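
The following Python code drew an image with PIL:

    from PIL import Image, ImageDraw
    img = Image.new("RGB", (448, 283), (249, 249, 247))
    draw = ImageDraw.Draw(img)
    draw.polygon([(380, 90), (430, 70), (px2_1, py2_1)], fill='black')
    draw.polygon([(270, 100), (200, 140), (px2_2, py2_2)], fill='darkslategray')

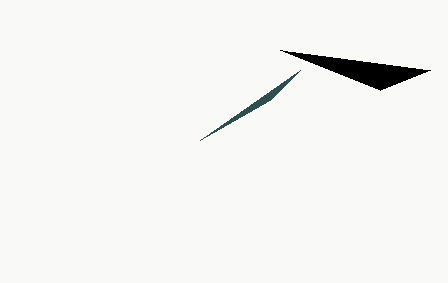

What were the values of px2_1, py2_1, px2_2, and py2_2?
px2_1 = 280, py2_1 = 50, px2_2 = 300, py2_2 = 70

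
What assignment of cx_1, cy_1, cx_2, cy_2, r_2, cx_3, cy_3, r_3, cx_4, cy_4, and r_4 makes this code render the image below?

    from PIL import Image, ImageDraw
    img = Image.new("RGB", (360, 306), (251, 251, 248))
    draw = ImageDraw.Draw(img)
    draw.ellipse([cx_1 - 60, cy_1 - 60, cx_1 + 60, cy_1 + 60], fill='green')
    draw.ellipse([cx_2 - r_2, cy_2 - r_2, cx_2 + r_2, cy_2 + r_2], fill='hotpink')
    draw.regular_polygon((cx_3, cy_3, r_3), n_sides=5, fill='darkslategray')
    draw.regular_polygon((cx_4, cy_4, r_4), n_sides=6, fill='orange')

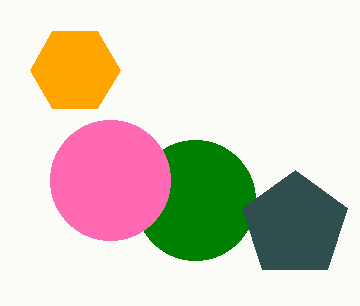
cx_1 = 195
cy_1 = 200
cx_2 = 110
cy_2 = 180
r_2 = 60
cx_3 = 295
cy_3 = 225
r_3 = 55
cx_4 = 75
cy_4 = 70
r_4 = 45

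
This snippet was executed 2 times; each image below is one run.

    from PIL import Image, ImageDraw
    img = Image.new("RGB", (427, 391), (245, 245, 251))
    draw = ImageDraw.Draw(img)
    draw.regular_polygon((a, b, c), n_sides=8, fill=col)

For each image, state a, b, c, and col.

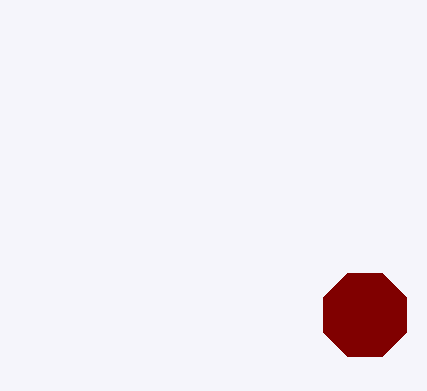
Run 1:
a = 365, b = 315, c = 45, col = 'maroon'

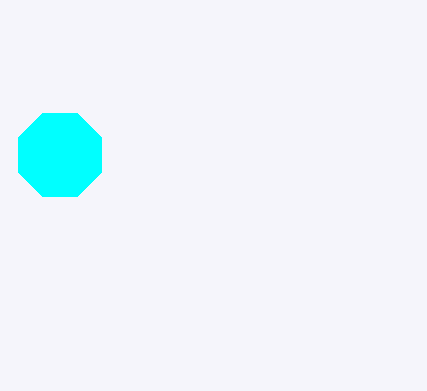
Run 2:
a = 60, b = 155, c = 45, col = 'cyan'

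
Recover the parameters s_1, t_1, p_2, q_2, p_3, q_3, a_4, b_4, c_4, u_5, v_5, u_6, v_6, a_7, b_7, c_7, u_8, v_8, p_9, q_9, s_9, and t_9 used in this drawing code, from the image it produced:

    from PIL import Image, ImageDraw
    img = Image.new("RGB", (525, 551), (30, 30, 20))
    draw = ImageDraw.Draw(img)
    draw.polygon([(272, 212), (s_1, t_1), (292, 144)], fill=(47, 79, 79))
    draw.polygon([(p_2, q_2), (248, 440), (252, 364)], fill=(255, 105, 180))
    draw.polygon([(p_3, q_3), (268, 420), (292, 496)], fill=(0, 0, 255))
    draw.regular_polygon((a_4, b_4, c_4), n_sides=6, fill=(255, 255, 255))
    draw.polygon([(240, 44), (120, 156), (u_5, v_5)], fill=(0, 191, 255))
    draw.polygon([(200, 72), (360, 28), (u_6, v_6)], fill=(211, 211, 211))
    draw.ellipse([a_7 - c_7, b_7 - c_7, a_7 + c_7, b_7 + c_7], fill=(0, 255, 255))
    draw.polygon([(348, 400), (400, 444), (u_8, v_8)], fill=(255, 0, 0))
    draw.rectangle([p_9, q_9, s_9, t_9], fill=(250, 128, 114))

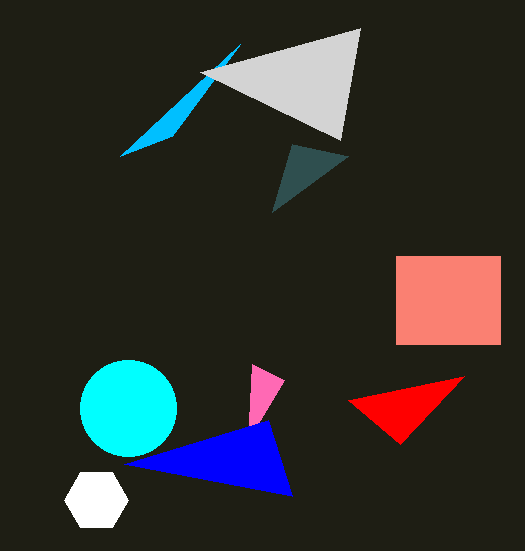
s_1 = 348, t_1 = 156, p_2 = 284, q_2 = 380, p_3 = 124, q_3 = 464, a_4 = 96, b_4 = 500, c_4 = 32, u_5 = 172, v_5 = 136, u_6 = 340, v_6 = 140, a_7 = 128, b_7 = 408, c_7 = 48, u_8 = 464, v_8 = 376, p_9 = 396, q_9 = 256, s_9 = 500, t_9 = 344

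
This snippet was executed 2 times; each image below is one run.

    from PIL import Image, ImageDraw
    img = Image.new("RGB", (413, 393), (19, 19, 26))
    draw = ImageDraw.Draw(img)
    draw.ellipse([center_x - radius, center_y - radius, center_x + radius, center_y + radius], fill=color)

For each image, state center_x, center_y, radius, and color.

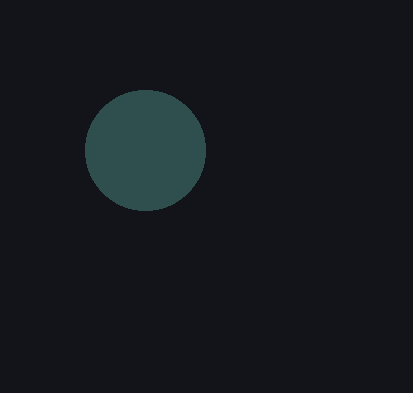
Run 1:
center_x = 145, center_y = 150, radius = 60, color = 'darkslategray'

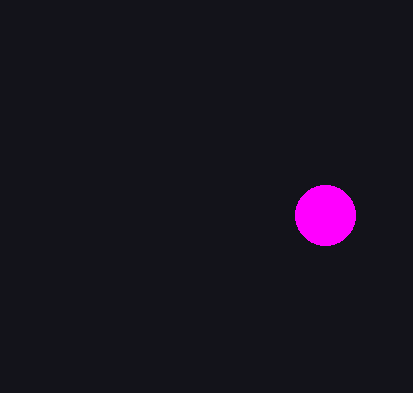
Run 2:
center_x = 325, center_y = 215, radius = 30, color = 'magenta'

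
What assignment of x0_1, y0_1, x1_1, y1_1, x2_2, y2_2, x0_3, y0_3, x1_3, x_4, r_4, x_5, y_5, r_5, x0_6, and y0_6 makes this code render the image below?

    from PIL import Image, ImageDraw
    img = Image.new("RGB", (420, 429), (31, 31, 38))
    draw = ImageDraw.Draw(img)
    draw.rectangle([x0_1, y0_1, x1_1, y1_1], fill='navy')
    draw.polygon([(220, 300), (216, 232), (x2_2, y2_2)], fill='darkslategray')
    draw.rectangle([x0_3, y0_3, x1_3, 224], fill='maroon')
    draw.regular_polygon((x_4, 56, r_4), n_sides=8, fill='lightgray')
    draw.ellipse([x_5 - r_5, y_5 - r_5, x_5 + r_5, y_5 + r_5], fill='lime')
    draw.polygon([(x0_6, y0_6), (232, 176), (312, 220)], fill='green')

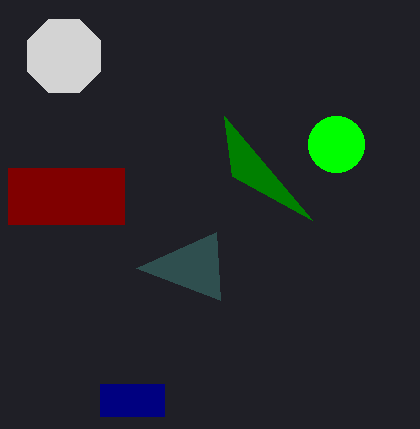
x0_1 = 100
y0_1 = 384
x1_1 = 164
y1_1 = 416
x2_2 = 136
y2_2 = 268
x0_3 = 8
y0_3 = 168
x1_3 = 124
x_4 = 64
r_4 = 40
x_5 = 336
y_5 = 144
r_5 = 28
x0_6 = 224
y0_6 = 116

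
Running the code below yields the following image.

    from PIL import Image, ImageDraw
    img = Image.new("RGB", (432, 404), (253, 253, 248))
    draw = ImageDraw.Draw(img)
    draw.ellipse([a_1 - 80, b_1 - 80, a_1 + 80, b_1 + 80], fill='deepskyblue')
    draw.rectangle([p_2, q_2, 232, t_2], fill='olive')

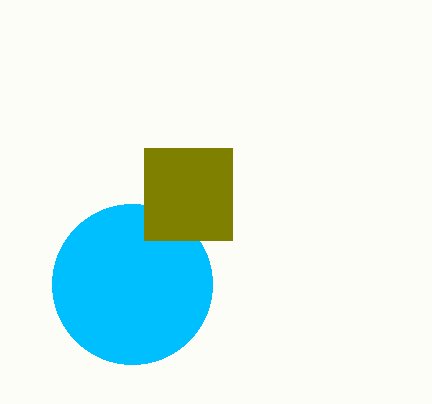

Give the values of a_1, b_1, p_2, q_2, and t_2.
a_1 = 132; b_1 = 284; p_2 = 144; q_2 = 148; t_2 = 240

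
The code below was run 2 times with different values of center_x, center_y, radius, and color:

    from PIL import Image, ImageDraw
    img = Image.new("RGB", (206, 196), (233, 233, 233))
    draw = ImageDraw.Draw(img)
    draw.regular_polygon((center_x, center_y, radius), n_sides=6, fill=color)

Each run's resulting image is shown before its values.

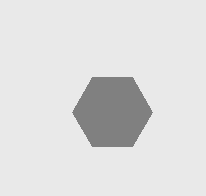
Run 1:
center_x = 112, center_y = 112, radius = 40, color = 'gray'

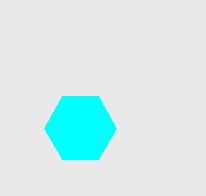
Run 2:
center_x = 80, center_y = 128, radius = 36, color = 'cyan'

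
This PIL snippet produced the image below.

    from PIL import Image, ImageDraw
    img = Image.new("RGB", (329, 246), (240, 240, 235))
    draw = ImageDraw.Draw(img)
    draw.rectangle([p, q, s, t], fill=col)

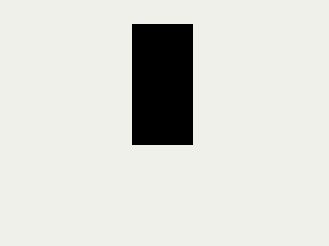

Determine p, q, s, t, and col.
p = 132; q = 24; s = 192; t = 144; col = 'black'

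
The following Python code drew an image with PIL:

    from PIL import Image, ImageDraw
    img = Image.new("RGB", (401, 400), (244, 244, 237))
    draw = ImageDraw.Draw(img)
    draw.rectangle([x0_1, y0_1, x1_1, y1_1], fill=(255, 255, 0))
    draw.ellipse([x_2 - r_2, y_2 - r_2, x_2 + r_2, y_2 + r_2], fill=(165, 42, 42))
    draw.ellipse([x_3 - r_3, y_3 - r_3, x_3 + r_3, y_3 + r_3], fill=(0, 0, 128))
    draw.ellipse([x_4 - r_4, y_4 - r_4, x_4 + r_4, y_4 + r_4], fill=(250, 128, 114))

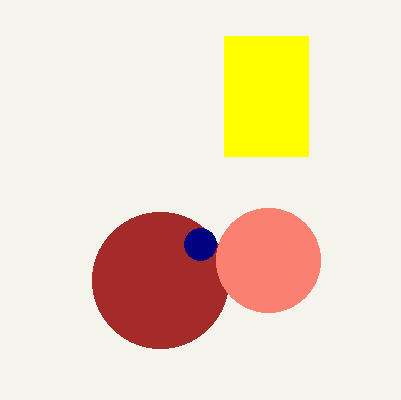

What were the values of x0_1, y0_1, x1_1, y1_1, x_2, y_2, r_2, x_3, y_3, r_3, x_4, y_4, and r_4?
x0_1 = 224; y0_1 = 36; x1_1 = 308; y1_1 = 156; x_2 = 160; y_2 = 280; r_2 = 68; x_3 = 200; y_3 = 244; r_3 = 16; x_4 = 268; y_4 = 260; r_4 = 52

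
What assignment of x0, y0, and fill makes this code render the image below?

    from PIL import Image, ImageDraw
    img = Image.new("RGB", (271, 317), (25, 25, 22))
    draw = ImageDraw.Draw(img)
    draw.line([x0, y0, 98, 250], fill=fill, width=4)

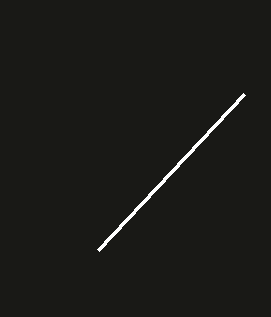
x0 = 244, y0 = 94, fill = 'white'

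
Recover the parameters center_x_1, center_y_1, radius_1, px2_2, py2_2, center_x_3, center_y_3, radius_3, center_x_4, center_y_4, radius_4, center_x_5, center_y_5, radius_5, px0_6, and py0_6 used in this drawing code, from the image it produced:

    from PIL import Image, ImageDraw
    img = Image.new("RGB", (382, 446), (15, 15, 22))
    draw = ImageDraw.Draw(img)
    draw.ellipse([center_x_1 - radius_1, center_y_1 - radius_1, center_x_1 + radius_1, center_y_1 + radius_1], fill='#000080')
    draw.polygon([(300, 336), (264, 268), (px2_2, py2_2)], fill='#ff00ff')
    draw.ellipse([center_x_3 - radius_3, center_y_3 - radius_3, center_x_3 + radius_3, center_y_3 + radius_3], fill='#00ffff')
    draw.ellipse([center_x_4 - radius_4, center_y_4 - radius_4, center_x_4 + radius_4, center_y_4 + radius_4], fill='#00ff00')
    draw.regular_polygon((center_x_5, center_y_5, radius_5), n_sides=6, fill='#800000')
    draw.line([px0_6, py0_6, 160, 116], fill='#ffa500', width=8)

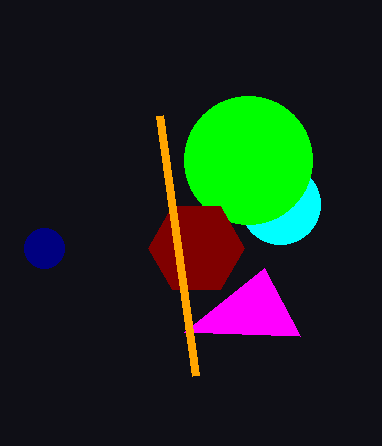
center_x_1 = 44, center_y_1 = 248, radius_1 = 20, px2_2 = 184, py2_2 = 332, center_x_3 = 280, center_y_3 = 204, radius_3 = 40, center_x_4 = 248, center_y_4 = 160, radius_4 = 64, center_x_5 = 196, center_y_5 = 248, radius_5 = 48, px0_6 = 196, py0_6 = 376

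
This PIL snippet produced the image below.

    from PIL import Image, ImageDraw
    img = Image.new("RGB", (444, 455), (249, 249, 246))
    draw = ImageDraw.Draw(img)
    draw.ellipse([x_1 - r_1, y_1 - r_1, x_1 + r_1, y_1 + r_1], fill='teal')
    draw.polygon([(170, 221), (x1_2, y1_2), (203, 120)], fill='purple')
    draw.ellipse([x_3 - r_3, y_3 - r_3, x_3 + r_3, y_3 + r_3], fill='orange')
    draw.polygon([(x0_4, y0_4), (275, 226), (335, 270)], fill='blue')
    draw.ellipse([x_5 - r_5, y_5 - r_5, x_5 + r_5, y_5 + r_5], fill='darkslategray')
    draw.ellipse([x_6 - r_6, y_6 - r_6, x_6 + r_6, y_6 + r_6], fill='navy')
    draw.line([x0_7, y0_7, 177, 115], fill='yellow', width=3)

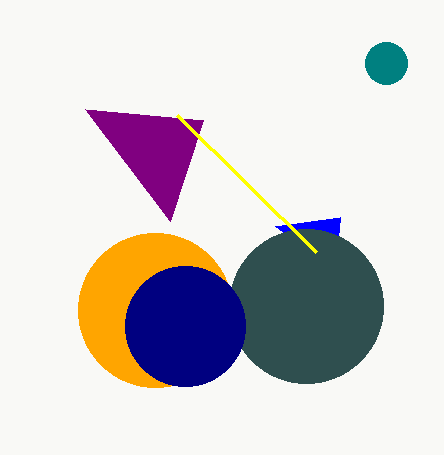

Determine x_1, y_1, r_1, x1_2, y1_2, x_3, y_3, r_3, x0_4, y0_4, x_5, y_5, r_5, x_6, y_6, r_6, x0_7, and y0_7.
x_1 = 386, y_1 = 63, r_1 = 21, x1_2 = 85, y1_2 = 109, x_3 = 155, y_3 = 310, r_3 = 77, x0_4 = 340, y0_4 = 217, x_5 = 306, y_5 = 306, r_5 = 77, x_6 = 185, y_6 = 326, r_6 = 60, x0_7 = 316, y0_7 = 252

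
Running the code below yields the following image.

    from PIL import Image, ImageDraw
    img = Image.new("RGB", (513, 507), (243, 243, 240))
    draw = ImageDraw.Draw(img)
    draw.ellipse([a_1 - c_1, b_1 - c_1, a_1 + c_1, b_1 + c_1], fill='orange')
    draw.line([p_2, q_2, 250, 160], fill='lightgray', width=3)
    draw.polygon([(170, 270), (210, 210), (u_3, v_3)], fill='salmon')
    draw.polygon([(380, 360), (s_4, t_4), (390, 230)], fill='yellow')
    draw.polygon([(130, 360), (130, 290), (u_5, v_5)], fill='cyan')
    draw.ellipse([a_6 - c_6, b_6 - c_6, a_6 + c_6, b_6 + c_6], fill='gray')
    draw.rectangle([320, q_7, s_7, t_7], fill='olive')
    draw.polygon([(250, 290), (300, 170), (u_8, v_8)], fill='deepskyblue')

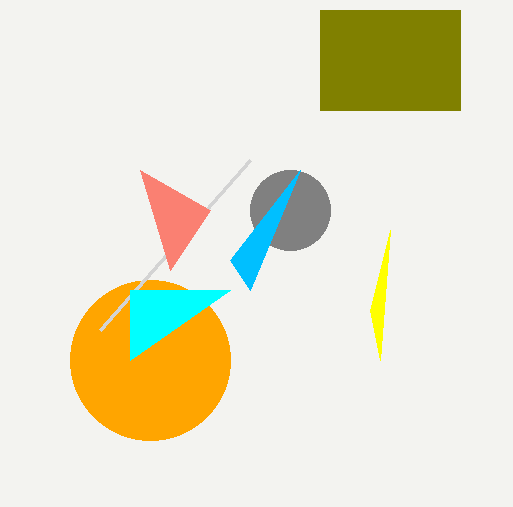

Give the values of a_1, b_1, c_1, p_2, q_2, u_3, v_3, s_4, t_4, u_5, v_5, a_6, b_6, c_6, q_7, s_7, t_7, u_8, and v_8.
a_1 = 150, b_1 = 360, c_1 = 80, p_2 = 100, q_2 = 330, u_3 = 140, v_3 = 170, s_4 = 370, t_4 = 310, u_5 = 230, v_5 = 290, a_6 = 290, b_6 = 210, c_6 = 40, q_7 = 10, s_7 = 460, t_7 = 110, u_8 = 230, v_8 = 260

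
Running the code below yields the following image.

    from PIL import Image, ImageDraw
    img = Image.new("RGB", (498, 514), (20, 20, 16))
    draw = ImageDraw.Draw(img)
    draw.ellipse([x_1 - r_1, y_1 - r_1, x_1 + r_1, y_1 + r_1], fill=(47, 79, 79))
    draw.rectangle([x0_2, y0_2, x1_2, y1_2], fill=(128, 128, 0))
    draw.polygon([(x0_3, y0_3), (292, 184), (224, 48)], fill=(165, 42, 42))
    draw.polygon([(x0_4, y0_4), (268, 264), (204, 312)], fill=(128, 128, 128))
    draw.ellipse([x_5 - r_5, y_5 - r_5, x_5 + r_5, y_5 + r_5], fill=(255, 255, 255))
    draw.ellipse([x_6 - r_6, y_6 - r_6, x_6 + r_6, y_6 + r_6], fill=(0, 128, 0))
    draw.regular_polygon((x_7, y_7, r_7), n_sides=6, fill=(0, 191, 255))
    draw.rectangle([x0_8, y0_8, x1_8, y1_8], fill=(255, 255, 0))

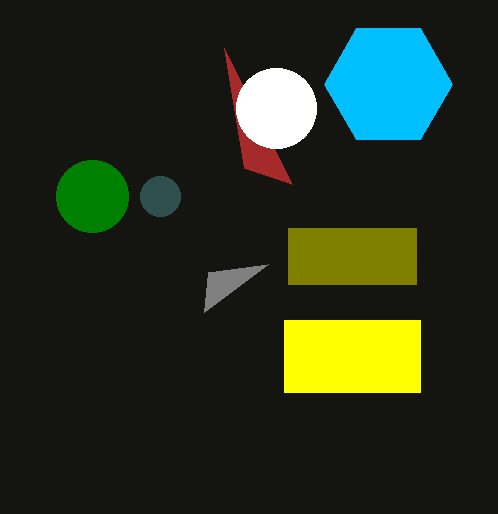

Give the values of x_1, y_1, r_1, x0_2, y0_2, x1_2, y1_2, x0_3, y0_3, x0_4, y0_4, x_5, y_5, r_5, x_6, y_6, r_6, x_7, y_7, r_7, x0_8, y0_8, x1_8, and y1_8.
x_1 = 160; y_1 = 196; r_1 = 20; x0_2 = 288; y0_2 = 228; x1_2 = 416; y1_2 = 284; x0_3 = 244; y0_3 = 168; x0_4 = 208; y0_4 = 272; x_5 = 276; y_5 = 108; r_5 = 40; x_6 = 92; y_6 = 196; r_6 = 36; x_7 = 388; y_7 = 84; r_7 = 64; x0_8 = 284; y0_8 = 320; x1_8 = 420; y1_8 = 392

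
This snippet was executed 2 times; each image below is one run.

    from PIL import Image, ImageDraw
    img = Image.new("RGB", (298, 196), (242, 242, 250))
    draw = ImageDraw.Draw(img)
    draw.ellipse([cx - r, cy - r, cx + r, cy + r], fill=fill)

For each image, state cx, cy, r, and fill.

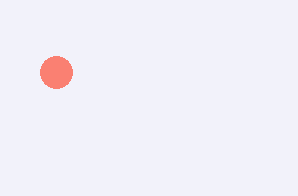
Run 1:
cx = 56; cy = 72; r = 16; fill = 'salmon'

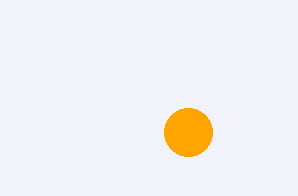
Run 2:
cx = 188
cy = 132
r = 24
fill = 'orange'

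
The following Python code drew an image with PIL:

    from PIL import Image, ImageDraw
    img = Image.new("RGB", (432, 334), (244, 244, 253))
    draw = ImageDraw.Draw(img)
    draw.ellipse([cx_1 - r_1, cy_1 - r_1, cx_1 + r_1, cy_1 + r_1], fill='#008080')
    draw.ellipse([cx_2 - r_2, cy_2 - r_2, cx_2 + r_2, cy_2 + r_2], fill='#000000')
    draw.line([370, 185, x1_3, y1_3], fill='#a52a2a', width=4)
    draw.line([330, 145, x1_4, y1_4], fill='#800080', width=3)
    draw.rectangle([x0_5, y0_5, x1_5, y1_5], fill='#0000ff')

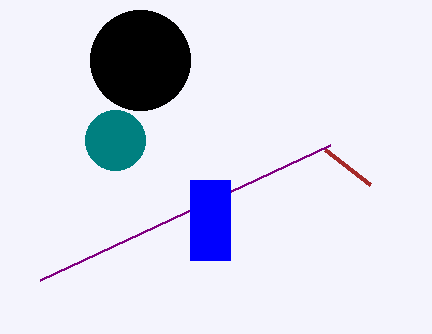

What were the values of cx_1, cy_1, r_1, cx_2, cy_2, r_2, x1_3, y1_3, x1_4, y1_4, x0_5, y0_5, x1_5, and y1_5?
cx_1 = 115
cy_1 = 140
r_1 = 30
cx_2 = 140
cy_2 = 60
r_2 = 50
x1_3 = 325
y1_3 = 150
x1_4 = 40
y1_4 = 280
x0_5 = 190
y0_5 = 180
x1_5 = 230
y1_5 = 260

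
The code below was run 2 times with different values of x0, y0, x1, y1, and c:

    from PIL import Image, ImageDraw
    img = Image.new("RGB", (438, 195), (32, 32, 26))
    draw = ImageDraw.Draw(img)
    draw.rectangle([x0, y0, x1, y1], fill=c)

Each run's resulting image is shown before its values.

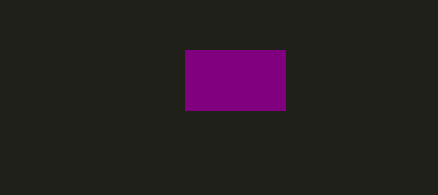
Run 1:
x0 = 185, y0 = 50, x1 = 285, y1 = 110, c = 'purple'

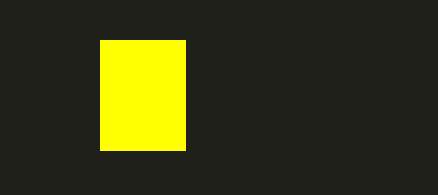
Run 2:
x0 = 100
y0 = 40
x1 = 185
y1 = 150
c = 'yellow'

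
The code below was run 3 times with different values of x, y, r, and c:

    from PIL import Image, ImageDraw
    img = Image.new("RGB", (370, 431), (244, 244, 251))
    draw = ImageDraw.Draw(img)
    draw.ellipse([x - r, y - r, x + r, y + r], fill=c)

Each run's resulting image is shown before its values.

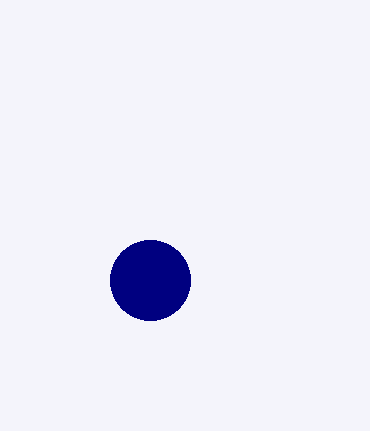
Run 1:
x = 150, y = 280, r = 40, c = 'navy'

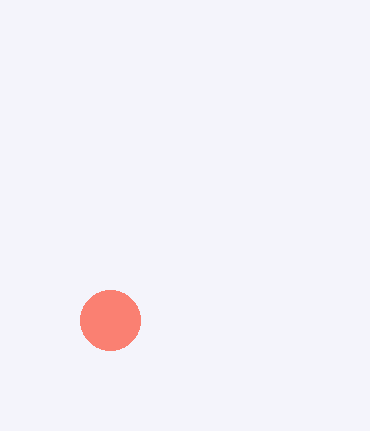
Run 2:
x = 110
y = 320
r = 30
c = 'salmon'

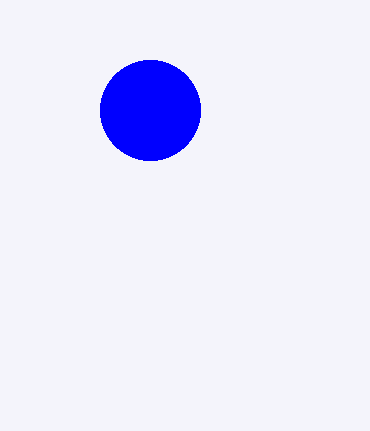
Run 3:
x = 150, y = 110, r = 50, c = 'blue'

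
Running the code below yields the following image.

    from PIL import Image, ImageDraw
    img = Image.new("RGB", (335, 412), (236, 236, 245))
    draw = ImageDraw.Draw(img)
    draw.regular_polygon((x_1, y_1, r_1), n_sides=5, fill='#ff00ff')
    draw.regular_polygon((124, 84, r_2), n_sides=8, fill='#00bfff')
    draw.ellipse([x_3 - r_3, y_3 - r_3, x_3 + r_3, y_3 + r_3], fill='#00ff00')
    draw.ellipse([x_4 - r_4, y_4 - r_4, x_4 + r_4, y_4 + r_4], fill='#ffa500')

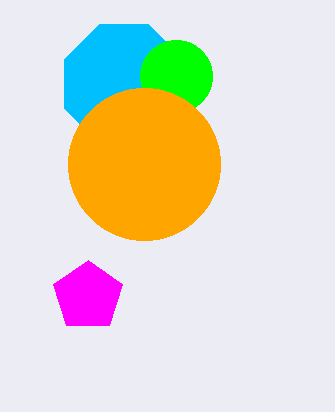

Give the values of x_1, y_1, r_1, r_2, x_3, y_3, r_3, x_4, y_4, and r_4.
x_1 = 88; y_1 = 296; r_1 = 36; r_2 = 64; x_3 = 176; y_3 = 76; r_3 = 36; x_4 = 144; y_4 = 164; r_4 = 76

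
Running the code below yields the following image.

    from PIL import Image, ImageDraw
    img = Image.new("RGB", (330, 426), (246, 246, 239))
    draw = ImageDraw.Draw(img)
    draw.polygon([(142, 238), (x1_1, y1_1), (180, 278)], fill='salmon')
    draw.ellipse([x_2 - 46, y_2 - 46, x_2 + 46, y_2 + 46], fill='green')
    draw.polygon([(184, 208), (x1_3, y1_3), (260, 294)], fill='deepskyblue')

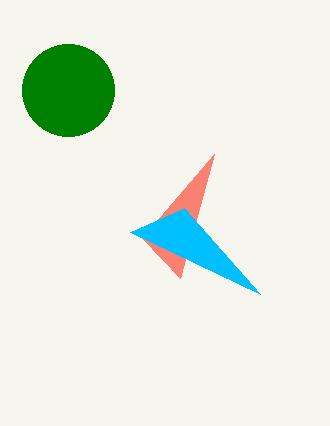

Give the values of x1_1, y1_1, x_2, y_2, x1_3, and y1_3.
x1_1 = 214; y1_1 = 154; x_2 = 68; y_2 = 90; x1_3 = 130; y1_3 = 232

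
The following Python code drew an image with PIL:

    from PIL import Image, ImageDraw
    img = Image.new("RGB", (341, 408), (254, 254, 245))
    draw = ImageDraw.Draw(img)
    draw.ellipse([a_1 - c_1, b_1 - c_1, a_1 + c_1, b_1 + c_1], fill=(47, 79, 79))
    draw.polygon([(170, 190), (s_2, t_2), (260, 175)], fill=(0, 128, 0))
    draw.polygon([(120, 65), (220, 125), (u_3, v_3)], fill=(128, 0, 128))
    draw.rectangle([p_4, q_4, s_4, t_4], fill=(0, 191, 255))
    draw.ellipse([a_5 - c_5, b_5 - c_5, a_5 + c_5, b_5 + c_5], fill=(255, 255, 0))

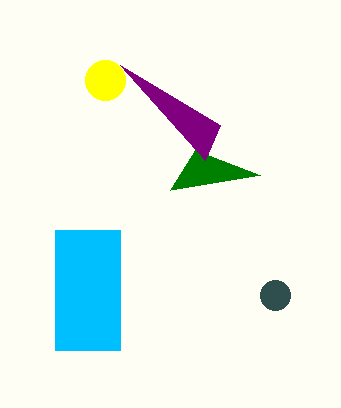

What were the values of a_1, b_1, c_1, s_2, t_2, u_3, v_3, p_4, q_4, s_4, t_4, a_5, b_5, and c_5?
a_1 = 275, b_1 = 295, c_1 = 15, s_2 = 195, t_2 = 150, u_3 = 205, v_3 = 160, p_4 = 55, q_4 = 230, s_4 = 120, t_4 = 350, a_5 = 105, b_5 = 80, c_5 = 20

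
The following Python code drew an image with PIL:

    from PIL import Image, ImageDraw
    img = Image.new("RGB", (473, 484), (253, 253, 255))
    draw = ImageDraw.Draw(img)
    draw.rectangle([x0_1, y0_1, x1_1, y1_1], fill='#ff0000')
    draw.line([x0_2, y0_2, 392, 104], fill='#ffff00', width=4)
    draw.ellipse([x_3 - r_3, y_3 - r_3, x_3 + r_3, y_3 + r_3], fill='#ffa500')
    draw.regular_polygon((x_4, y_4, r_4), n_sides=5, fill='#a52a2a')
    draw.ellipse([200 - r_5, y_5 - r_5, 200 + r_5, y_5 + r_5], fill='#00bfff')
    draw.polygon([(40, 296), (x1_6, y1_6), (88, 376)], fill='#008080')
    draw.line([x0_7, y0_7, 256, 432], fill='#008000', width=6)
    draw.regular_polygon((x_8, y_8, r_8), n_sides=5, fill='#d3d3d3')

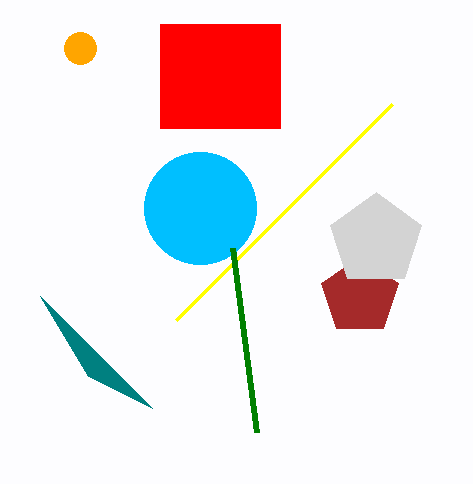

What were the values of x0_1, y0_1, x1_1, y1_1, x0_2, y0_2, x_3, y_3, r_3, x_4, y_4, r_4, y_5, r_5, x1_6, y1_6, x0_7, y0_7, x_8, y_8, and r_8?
x0_1 = 160
y0_1 = 24
x1_1 = 280
y1_1 = 128
x0_2 = 176
y0_2 = 320
x_3 = 80
y_3 = 48
r_3 = 16
x_4 = 360
y_4 = 296
r_4 = 40
y_5 = 208
r_5 = 56
x1_6 = 152
y1_6 = 408
x0_7 = 232
y0_7 = 248
x_8 = 376
y_8 = 240
r_8 = 48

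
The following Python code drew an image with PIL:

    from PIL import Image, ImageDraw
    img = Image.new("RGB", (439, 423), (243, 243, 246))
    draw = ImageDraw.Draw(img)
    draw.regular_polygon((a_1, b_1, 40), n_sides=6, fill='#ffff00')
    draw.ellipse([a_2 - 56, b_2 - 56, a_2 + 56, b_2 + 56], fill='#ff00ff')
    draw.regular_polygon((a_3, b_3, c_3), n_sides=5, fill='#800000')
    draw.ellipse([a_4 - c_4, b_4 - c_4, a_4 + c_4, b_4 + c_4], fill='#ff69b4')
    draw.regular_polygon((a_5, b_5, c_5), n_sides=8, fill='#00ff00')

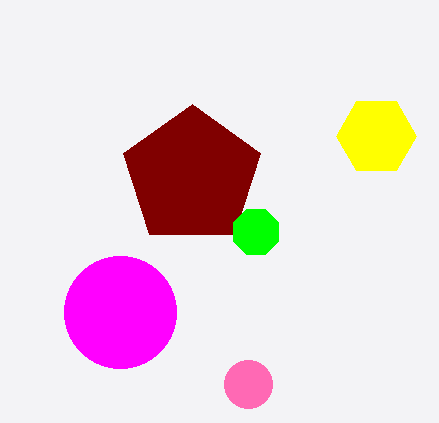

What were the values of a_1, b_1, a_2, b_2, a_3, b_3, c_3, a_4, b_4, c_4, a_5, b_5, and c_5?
a_1 = 376; b_1 = 136; a_2 = 120; b_2 = 312; a_3 = 192; b_3 = 176; c_3 = 72; a_4 = 248; b_4 = 384; c_4 = 24; a_5 = 256; b_5 = 232; c_5 = 24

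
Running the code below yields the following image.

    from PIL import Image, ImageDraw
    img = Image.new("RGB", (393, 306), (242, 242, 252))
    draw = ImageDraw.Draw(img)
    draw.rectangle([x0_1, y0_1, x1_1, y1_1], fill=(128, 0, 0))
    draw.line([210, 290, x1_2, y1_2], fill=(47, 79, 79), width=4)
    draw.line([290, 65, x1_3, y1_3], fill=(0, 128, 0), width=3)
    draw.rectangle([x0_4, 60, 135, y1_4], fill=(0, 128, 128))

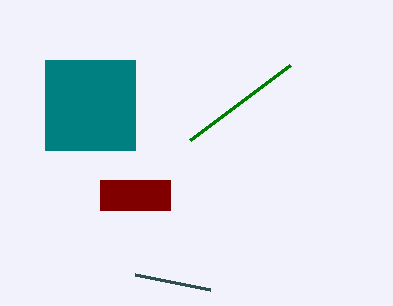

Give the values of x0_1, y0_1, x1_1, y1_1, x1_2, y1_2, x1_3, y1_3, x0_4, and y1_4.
x0_1 = 100; y0_1 = 180; x1_1 = 170; y1_1 = 210; x1_2 = 135; y1_2 = 275; x1_3 = 190; y1_3 = 140; x0_4 = 45; y1_4 = 150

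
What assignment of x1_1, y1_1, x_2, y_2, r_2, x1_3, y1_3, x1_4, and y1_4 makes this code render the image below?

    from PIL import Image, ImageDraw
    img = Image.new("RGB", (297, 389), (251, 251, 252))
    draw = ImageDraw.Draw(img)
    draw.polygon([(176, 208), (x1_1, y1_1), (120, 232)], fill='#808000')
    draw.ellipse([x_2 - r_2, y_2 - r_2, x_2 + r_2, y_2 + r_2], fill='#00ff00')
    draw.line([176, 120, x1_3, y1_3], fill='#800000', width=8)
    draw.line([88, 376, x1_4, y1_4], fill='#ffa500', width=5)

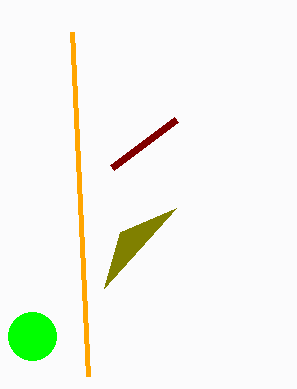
x1_1 = 104
y1_1 = 288
x_2 = 32
y_2 = 336
r_2 = 24
x1_3 = 112
y1_3 = 168
x1_4 = 72
y1_4 = 32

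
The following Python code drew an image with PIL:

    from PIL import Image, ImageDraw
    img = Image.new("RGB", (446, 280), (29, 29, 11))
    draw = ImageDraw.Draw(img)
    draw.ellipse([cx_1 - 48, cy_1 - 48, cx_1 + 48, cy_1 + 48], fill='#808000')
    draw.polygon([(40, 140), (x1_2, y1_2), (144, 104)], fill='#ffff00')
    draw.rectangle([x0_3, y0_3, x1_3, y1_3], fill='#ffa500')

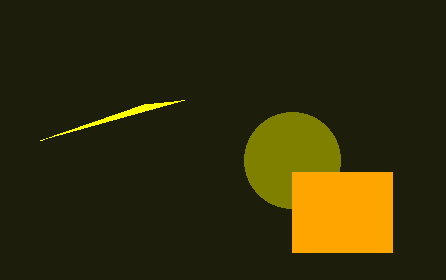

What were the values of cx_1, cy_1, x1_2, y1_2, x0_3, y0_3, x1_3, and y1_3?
cx_1 = 292
cy_1 = 160
x1_2 = 184
y1_2 = 100
x0_3 = 292
y0_3 = 172
x1_3 = 392
y1_3 = 252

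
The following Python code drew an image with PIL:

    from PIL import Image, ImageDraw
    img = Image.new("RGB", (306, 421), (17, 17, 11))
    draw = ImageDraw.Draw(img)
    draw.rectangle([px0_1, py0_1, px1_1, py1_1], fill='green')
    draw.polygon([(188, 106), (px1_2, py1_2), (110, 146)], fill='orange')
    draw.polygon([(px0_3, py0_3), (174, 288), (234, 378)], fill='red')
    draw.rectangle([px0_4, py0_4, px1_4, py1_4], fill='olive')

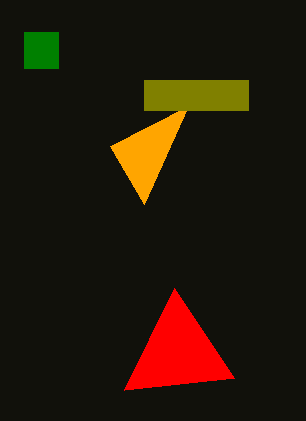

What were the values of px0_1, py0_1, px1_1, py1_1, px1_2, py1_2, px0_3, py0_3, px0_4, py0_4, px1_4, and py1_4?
px0_1 = 24; py0_1 = 32; px1_1 = 58; py1_1 = 68; px1_2 = 144; py1_2 = 204; px0_3 = 124; py0_3 = 390; px0_4 = 144; py0_4 = 80; px1_4 = 248; py1_4 = 110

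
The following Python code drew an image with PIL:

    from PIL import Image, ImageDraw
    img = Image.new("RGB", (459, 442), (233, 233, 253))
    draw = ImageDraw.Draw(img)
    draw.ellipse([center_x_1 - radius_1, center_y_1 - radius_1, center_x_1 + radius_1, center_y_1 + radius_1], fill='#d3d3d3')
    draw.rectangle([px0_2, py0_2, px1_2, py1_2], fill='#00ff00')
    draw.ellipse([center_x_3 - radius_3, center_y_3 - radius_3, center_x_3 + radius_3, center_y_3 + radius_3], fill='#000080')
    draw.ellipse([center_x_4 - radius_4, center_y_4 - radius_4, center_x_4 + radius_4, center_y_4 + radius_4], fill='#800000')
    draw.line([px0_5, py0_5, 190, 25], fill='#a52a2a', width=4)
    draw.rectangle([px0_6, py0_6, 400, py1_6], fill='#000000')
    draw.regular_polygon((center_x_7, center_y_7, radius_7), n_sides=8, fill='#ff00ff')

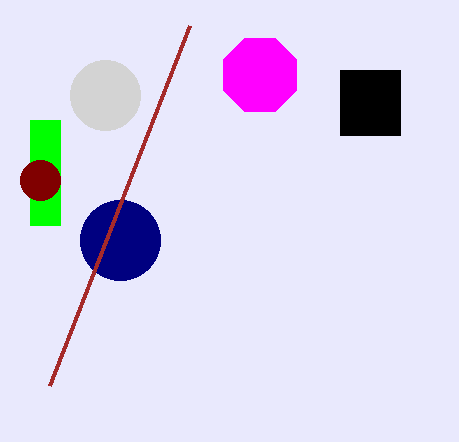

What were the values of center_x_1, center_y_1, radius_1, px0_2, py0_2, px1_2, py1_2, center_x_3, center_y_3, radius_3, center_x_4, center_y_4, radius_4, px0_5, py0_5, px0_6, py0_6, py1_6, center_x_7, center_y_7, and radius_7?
center_x_1 = 105
center_y_1 = 95
radius_1 = 35
px0_2 = 30
py0_2 = 120
px1_2 = 60
py1_2 = 225
center_x_3 = 120
center_y_3 = 240
radius_3 = 40
center_x_4 = 40
center_y_4 = 180
radius_4 = 20
px0_5 = 50
py0_5 = 385
px0_6 = 340
py0_6 = 70
py1_6 = 135
center_x_7 = 260
center_y_7 = 75
radius_7 = 40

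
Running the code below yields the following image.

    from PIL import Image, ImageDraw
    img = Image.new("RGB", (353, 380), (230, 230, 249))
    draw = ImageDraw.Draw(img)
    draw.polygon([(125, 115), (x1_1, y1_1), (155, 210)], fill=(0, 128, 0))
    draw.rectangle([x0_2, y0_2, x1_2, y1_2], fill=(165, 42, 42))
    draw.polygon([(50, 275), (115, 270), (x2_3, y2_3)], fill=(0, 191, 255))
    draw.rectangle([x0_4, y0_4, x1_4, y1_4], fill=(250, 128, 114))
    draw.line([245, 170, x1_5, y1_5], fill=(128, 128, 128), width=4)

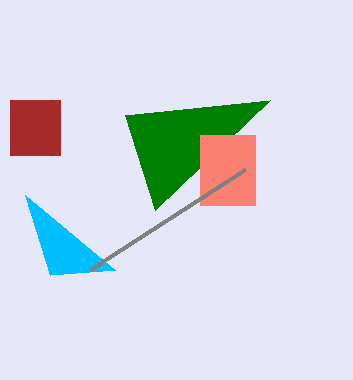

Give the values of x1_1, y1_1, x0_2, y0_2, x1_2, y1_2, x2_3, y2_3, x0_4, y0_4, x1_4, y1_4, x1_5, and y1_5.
x1_1 = 270, y1_1 = 100, x0_2 = 10, y0_2 = 100, x1_2 = 60, y1_2 = 155, x2_3 = 25, y2_3 = 195, x0_4 = 200, y0_4 = 135, x1_4 = 255, y1_4 = 205, x1_5 = 90, y1_5 = 270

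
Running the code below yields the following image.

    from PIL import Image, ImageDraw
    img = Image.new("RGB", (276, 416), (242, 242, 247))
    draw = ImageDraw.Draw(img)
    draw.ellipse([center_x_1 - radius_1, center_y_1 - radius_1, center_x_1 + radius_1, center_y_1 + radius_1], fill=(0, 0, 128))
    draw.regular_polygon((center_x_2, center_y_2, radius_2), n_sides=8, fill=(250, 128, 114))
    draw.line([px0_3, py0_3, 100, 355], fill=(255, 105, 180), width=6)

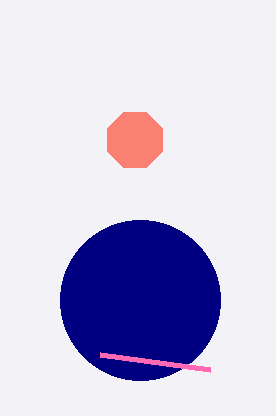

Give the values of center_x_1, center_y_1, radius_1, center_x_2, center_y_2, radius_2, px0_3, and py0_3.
center_x_1 = 140, center_y_1 = 300, radius_1 = 80, center_x_2 = 135, center_y_2 = 140, radius_2 = 30, px0_3 = 210, py0_3 = 370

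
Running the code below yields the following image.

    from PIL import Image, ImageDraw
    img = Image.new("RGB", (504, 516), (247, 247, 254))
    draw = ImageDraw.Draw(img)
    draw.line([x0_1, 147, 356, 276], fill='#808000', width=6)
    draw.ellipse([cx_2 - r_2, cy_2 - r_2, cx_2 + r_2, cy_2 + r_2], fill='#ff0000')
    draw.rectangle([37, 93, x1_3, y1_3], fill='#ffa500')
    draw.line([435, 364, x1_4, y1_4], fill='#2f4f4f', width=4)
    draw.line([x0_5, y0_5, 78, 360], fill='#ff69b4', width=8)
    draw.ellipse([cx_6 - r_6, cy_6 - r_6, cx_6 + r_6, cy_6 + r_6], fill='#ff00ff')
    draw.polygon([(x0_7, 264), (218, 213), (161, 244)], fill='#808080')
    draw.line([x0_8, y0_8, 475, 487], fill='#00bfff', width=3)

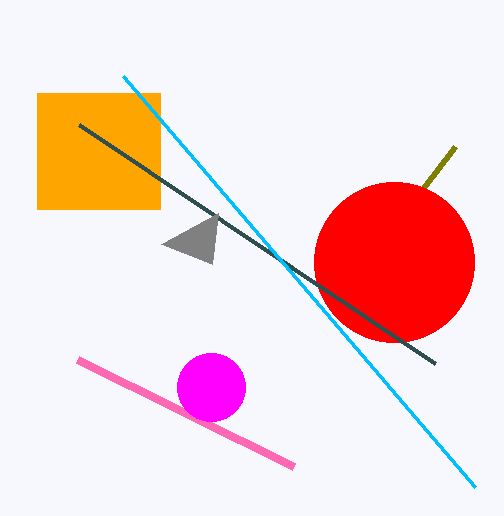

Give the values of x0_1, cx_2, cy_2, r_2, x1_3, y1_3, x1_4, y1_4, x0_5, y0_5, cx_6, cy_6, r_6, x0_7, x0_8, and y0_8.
x0_1 = 455; cx_2 = 394; cy_2 = 262; r_2 = 80; x1_3 = 160; y1_3 = 209; x1_4 = 79; y1_4 = 125; x0_5 = 294; y0_5 = 467; cx_6 = 211; cy_6 = 387; r_6 = 34; x0_7 = 212; x0_8 = 123; y0_8 = 76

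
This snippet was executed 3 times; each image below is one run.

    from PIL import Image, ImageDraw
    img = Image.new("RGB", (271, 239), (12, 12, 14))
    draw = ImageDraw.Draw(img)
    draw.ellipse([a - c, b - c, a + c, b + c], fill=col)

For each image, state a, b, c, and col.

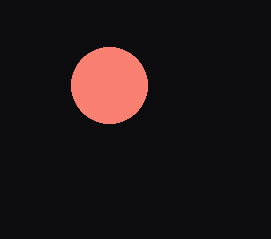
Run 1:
a = 109; b = 85; c = 38; col = 'salmon'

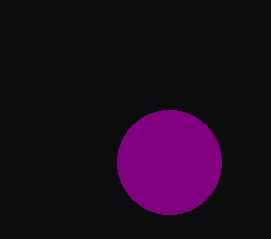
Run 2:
a = 169, b = 162, c = 52, col = 'purple'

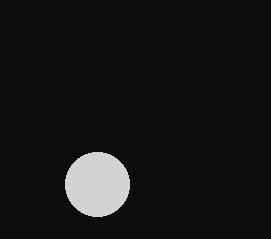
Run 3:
a = 97; b = 184; c = 32; col = 'lightgray'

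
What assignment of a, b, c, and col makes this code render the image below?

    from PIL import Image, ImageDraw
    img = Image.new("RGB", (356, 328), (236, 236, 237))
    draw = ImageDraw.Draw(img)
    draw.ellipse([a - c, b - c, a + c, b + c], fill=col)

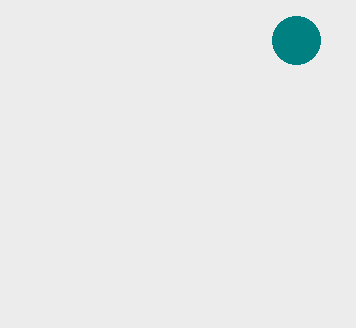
a = 296
b = 40
c = 24
col = 'teal'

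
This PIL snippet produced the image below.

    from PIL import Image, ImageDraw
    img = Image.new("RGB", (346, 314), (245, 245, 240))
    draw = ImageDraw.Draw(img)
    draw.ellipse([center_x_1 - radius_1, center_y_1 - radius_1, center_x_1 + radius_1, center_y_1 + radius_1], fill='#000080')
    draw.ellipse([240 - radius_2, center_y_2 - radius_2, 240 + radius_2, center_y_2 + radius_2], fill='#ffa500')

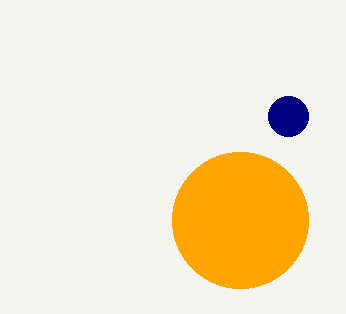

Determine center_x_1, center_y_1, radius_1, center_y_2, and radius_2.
center_x_1 = 288, center_y_1 = 116, radius_1 = 20, center_y_2 = 220, radius_2 = 68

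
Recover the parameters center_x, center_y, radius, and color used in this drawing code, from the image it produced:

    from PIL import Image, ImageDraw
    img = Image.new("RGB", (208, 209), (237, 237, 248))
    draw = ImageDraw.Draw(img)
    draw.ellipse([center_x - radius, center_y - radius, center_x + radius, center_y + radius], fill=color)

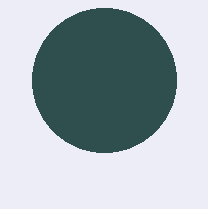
center_x = 104, center_y = 80, radius = 72, color = 'darkslategray'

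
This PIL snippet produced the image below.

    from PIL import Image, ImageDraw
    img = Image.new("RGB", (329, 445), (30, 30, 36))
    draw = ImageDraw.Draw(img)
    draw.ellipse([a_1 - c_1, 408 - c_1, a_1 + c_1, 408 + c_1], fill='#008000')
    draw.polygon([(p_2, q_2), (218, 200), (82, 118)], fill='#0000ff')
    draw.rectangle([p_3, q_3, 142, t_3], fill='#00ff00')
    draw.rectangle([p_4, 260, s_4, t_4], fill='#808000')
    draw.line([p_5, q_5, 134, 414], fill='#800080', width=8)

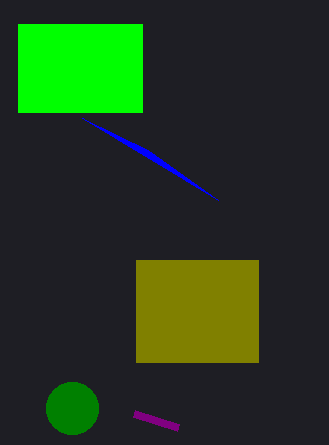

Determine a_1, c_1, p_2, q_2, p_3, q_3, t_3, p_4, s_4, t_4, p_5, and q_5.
a_1 = 72
c_1 = 26
p_2 = 148
q_2 = 150
p_3 = 18
q_3 = 24
t_3 = 112
p_4 = 136
s_4 = 258
t_4 = 362
p_5 = 178
q_5 = 428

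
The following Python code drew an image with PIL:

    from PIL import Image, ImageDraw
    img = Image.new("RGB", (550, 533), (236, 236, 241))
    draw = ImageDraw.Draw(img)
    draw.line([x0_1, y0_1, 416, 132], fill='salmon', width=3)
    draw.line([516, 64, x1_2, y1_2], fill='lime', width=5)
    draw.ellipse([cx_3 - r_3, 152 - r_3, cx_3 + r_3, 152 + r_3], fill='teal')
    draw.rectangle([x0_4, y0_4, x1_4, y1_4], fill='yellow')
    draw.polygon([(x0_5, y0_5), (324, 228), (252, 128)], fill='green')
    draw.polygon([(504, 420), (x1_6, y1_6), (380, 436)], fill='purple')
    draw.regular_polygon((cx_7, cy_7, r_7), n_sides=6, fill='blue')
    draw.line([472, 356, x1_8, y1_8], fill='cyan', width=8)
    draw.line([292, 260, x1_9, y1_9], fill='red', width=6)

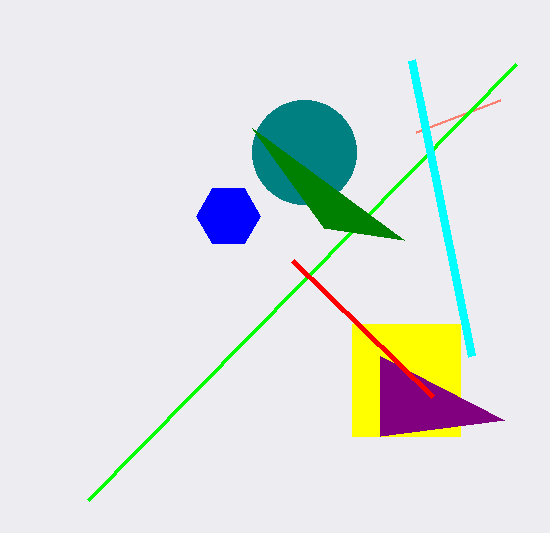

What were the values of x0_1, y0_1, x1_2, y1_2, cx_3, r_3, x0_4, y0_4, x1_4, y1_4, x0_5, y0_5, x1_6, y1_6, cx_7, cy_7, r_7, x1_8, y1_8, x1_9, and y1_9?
x0_1 = 500
y0_1 = 100
x1_2 = 88
y1_2 = 500
cx_3 = 304
r_3 = 52
x0_4 = 352
y0_4 = 324
x1_4 = 460
y1_4 = 436
x0_5 = 404
y0_5 = 240
x1_6 = 380
y1_6 = 356
cx_7 = 228
cy_7 = 216
r_7 = 32
x1_8 = 412
y1_8 = 60
x1_9 = 432
y1_9 = 396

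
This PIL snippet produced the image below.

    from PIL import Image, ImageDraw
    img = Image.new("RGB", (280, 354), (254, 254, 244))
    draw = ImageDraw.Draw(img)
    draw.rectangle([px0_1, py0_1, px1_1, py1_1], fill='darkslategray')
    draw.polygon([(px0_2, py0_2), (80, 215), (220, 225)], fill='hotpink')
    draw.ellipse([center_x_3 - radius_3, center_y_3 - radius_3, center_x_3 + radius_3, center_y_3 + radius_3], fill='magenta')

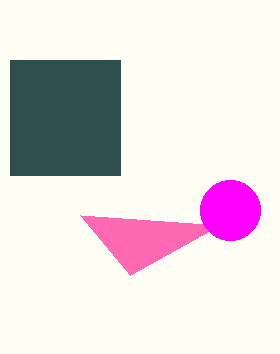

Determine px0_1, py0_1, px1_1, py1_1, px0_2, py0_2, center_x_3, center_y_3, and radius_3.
px0_1 = 10
py0_1 = 60
px1_1 = 120
py1_1 = 175
px0_2 = 130
py0_2 = 275
center_x_3 = 230
center_y_3 = 210
radius_3 = 30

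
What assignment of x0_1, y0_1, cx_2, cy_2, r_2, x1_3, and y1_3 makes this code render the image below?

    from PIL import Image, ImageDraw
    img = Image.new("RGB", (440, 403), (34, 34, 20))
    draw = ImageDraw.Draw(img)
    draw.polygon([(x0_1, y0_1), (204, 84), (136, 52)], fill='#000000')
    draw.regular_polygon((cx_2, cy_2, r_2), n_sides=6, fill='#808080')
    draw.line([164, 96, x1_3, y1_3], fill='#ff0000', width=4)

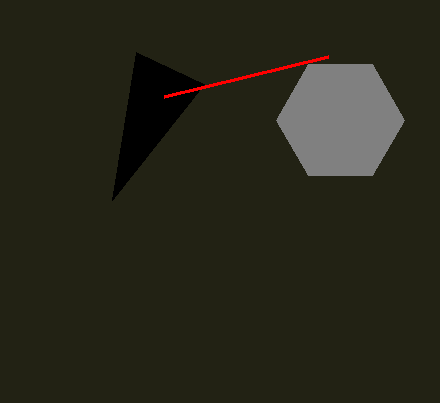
x0_1 = 112
y0_1 = 200
cx_2 = 340
cy_2 = 120
r_2 = 64
x1_3 = 328
y1_3 = 56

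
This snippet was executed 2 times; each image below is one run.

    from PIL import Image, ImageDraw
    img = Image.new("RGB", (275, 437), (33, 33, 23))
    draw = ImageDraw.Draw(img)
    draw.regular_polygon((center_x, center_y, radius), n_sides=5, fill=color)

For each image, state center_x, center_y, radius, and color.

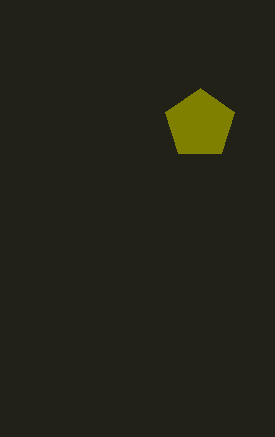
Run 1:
center_x = 200
center_y = 124
radius = 36
color = 'olive'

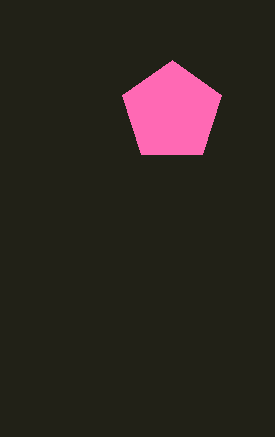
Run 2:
center_x = 172, center_y = 112, radius = 52, color = 'hotpink'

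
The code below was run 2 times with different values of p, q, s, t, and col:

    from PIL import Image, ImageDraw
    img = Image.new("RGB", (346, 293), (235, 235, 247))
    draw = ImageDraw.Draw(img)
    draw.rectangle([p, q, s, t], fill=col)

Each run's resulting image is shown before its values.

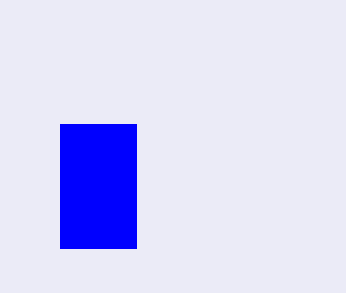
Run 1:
p = 60; q = 124; s = 136; t = 248; col = 'blue'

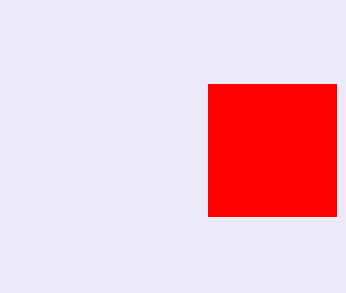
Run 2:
p = 208
q = 84
s = 336
t = 216
col = 'red'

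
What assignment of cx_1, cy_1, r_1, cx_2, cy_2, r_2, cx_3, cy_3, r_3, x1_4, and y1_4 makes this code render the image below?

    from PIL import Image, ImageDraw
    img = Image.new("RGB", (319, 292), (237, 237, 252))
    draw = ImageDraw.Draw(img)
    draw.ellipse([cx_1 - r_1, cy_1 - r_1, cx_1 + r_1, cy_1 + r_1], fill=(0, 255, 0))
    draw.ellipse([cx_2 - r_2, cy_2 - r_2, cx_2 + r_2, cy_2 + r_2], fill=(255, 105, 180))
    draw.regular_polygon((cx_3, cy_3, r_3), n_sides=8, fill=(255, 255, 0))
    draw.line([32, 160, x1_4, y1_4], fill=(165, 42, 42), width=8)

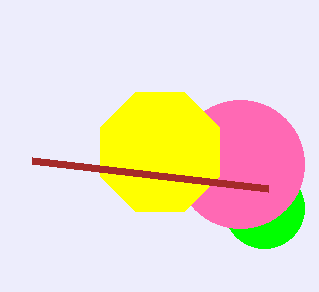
cx_1 = 264; cy_1 = 208; r_1 = 40; cx_2 = 240; cy_2 = 164; r_2 = 64; cx_3 = 160; cy_3 = 152; r_3 = 64; x1_4 = 268; y1_4 = 188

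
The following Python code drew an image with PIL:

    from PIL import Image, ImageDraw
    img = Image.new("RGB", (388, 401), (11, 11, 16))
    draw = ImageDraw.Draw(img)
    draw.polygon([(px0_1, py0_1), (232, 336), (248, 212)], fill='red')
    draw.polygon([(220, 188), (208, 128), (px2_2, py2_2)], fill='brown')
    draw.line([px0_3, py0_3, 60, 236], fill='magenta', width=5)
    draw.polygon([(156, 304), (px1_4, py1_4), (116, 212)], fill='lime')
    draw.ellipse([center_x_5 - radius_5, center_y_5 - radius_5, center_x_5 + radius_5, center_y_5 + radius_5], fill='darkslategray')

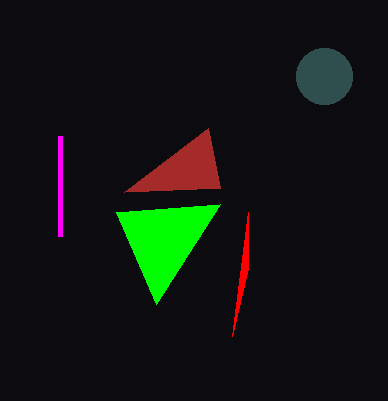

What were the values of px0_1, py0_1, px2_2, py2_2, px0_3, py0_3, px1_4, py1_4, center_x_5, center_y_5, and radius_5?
px0_1 = 248, py0_1 = 268, px2_2 = 124, py2_2 = 192, px0_3 = 60, py0_3 = 136, px1_4 = 220, py1_4 = 204, center_x_5 = 324, center_y_5 = 76, radius_5 = 28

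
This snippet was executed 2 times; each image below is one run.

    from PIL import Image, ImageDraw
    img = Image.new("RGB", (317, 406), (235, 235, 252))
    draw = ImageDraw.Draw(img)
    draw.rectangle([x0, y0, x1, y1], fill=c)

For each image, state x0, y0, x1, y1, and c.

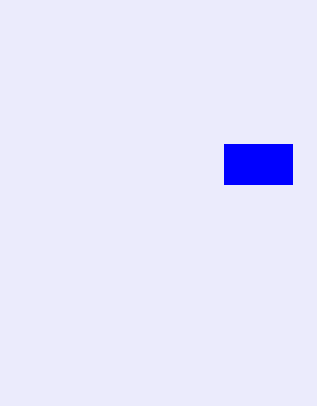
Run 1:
x0 = 224
y0 = 144
x1 = 292
y1 = 184
c = 'blue'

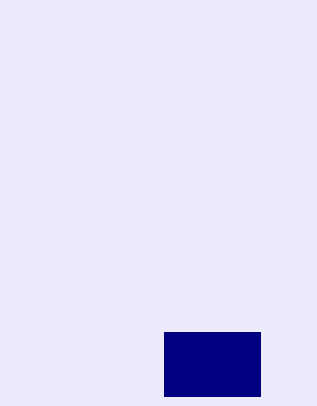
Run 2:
x0 = 164; y0 = 332; x1 = 260; y1 = 396; c = 'navy'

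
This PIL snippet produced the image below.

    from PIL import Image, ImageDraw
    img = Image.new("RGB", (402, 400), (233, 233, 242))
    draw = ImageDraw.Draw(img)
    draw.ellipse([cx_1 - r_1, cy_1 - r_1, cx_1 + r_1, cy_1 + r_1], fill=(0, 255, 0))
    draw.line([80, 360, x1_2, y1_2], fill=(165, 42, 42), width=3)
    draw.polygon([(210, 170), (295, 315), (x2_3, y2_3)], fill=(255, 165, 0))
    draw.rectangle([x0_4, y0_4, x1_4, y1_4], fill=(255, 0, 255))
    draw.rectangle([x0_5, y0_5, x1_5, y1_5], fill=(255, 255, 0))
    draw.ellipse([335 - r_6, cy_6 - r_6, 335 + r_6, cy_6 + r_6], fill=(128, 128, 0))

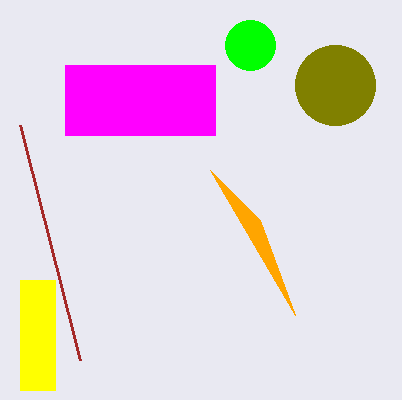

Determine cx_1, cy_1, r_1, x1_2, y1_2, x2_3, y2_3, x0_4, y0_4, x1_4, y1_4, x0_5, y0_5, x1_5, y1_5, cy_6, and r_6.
cx_1 = 250, cy_1 = 45, r_1 = 25, x1_2 = 20, y1_2 = 125, x2_3 = 260, y2_3 = 220, x0_4 = 65, y0_4 = 65, x1_4 = 215, y1_4 = 135, x0_5 = 20, y0_5 = 280, x1_5 = 55, y1_5 = 390, cy_6 = 85, r_6 = 40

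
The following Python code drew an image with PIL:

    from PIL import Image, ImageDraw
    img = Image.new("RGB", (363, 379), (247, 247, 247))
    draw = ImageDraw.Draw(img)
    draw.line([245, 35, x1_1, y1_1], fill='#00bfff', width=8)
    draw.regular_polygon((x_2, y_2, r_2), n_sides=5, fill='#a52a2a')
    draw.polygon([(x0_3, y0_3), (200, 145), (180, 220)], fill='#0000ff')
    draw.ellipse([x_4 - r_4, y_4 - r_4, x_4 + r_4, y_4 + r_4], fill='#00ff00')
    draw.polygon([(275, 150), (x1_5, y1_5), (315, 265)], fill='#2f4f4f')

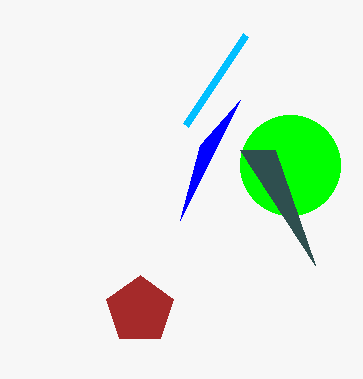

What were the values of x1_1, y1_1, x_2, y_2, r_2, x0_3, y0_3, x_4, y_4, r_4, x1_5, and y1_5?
x1_1 = 185; y1_1 = 125; x_2 = 140; y_2 = 310; r_2 = 35; x0_3 = 240; y0_3 = 100; x_4 = 290; y_4 = 165; r_4 = 50; x1_5 = 240; y1_5 = 150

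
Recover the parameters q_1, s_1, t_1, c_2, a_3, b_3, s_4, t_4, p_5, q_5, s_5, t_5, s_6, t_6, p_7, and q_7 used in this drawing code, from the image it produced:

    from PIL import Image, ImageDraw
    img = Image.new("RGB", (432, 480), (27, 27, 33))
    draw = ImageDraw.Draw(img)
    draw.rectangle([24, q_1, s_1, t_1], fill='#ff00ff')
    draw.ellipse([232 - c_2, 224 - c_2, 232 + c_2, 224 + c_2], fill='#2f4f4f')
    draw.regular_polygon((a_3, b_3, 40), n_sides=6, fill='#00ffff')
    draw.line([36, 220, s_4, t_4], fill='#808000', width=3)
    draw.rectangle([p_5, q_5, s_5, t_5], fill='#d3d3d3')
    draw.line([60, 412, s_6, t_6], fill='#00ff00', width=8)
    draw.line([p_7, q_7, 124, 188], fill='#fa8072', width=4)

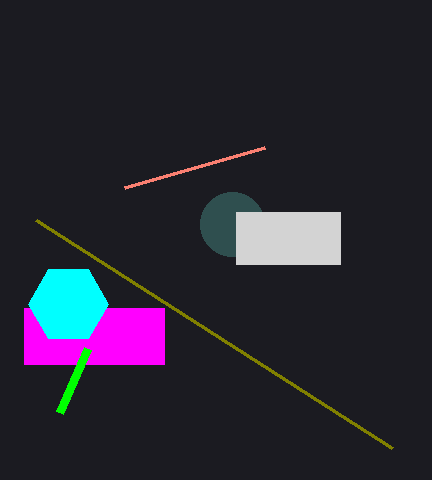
q_1 = 308, s_1 = 164, t_1 = 364, c_2 = 32, a_3 = 68, b_3 = 304, s_4 = 392, t_4 = 448, p_5 = 236, q_5 = 212, s_5 = 340, t_5 = 264, s_6 = 88, t_6 = 348, p_7 = 264, q_7 = 148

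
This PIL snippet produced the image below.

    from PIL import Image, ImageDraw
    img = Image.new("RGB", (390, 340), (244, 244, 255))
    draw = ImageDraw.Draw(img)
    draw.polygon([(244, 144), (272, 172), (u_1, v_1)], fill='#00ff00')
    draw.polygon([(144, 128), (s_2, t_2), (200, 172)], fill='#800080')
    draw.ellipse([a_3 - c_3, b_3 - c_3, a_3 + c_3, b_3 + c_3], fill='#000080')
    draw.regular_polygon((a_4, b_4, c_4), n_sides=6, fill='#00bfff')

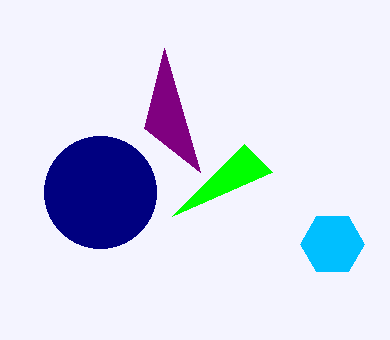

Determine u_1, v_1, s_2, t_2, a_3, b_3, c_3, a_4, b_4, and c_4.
u_1 = 172; v_1 = 216; s_2 = 164; t_2 = 48; a_3 = 100; b_3 = 192; c_3 = 56; a_4 = 332; b_4 = 244; c_4 = 32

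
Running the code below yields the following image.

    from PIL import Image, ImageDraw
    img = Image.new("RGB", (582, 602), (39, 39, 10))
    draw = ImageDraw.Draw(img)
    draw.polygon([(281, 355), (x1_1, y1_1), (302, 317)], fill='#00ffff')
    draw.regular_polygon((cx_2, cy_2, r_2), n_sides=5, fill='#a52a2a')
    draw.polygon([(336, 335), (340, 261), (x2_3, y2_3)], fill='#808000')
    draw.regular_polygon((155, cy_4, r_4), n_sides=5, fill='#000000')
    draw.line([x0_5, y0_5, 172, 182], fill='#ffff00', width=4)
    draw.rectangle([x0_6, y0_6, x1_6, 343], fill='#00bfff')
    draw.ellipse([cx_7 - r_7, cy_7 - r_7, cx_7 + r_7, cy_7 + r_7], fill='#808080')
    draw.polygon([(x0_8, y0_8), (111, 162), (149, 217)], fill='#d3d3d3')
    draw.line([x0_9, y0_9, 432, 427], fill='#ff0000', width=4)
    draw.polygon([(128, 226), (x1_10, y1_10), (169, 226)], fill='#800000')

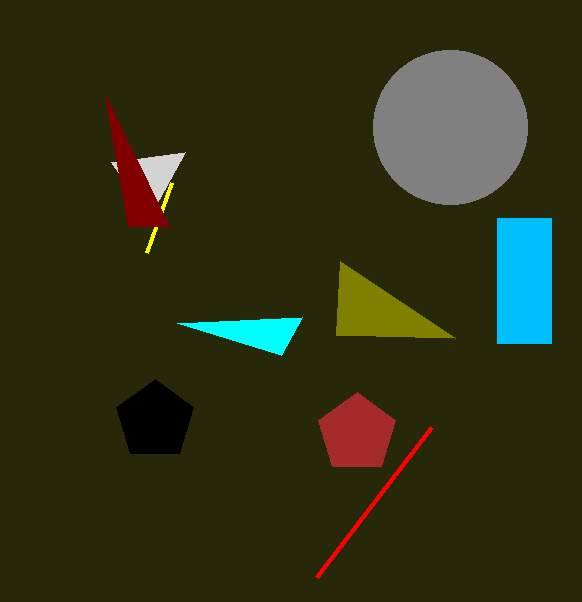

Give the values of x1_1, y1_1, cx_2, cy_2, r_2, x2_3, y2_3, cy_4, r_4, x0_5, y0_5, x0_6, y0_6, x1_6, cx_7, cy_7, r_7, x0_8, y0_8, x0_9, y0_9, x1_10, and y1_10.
x1_1 = 177
y1_1 = 323
cx_2 = 357
cy_2 = 433
r_2 = 41
x2_3 = 455
y2_3 = 338
cy_4 = 420
r_4 = 41
x0_5 = 147
y0_5 = 252
x0_6 = 497
y0_6 = 218
x1_6 = 551
cx_7 = 450
cy_7 = 127
r_7 = 77
x0_8 = 185
y0_8 = 152
x0_9 = 317
y0_9 = 577
x1_10 = 105
y1_10 = 95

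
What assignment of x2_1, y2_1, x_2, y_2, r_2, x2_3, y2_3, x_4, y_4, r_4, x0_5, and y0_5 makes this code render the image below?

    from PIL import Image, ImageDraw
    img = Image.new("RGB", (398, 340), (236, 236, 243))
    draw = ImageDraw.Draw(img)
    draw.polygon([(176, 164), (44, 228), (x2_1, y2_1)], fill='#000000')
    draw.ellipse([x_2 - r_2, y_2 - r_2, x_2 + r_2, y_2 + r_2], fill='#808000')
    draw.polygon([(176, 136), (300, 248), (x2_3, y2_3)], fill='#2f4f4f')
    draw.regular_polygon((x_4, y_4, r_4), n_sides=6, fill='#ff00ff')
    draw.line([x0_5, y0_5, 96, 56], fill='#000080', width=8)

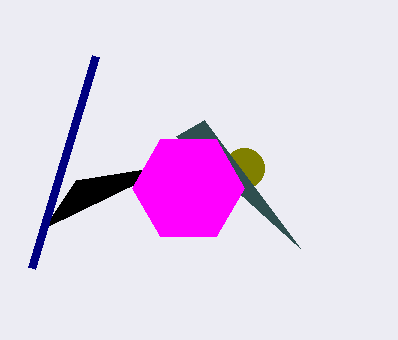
x2_1 = 76
y2_1 = 180
x_2 = 244
y_2 = 168
r_2 = 20
x2_3 = 204
y2_3 = 120
x_4 = 188
y_4 = 188
r_4 = 56
x0_5 = 32
y0_5 = 268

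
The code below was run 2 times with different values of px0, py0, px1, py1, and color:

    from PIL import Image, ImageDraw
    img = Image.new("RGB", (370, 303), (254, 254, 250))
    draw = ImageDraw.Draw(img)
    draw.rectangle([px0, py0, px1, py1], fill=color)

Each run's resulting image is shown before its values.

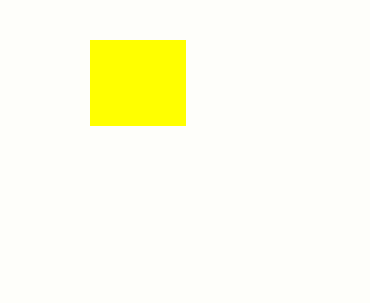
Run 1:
px0 = 90
py0 = 40
px1 = 185
py1 = 125
color = 'yellow'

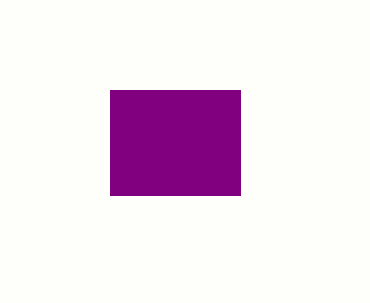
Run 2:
px0 = 110, py0 = 90, px1 = 240, py1 = 195, color = 'purple'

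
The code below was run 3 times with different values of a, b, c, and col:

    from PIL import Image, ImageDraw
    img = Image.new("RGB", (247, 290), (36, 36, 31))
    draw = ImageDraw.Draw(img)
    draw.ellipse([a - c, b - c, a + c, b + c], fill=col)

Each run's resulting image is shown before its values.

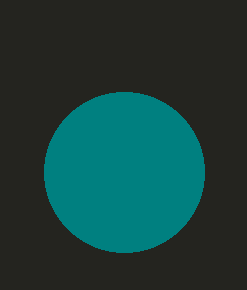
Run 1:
a = 124; b = 172; c = 80; col = 'teal'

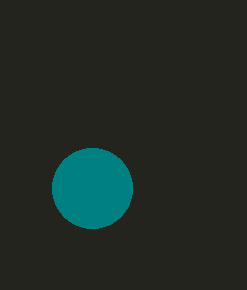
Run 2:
a = 92, b = 188, c = 40, col = 'teal'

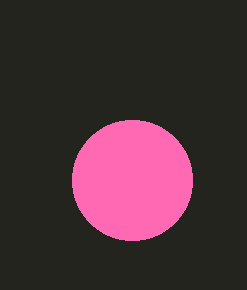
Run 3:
a = 132
b = 180
c = 60
col = 'hotpink'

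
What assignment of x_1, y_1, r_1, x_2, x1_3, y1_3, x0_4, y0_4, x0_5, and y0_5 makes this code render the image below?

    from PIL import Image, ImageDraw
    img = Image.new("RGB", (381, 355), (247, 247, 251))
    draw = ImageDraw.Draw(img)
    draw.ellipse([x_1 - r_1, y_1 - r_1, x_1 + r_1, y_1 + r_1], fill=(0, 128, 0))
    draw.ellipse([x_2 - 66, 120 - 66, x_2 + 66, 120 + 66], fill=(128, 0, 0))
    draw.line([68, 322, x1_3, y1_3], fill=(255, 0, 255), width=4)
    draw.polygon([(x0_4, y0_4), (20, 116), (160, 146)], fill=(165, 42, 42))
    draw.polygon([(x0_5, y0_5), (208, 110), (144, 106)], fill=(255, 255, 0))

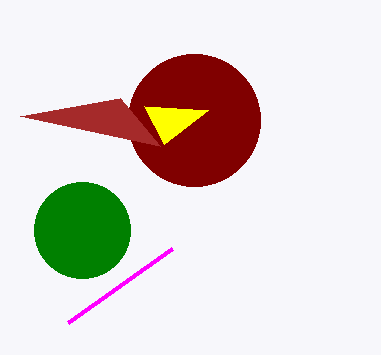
x_1 = 82
y_1 = 230
r_1 = 48
x_2 = 194
x1_3 = 172
y1_3 = 248
x0_4 = 120
y0_4 = 98
x0_5 = 164
y0_5 = 144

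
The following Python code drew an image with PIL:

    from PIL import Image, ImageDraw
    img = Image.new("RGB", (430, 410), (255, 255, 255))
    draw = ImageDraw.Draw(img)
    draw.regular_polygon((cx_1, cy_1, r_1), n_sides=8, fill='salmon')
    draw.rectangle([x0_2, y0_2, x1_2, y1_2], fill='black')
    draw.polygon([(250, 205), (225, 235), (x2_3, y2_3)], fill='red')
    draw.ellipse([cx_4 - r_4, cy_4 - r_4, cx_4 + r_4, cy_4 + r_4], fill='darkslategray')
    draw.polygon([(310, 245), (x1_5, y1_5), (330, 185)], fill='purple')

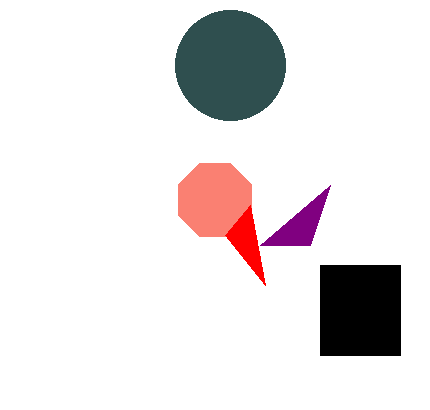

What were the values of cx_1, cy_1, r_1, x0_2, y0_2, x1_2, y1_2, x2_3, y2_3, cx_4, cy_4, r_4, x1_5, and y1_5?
cx_1 = 215
cy_1 = 200
r_1 = 40
x0_2 = 320
y0_2 = 265
x1_2 = 400
y1_2 = 355
x2_3 = 265
y2_3 = 285
cx_4 = 230
cy_4 = 65
r_4 = 55
x1_5 = 260
y1_5 = 245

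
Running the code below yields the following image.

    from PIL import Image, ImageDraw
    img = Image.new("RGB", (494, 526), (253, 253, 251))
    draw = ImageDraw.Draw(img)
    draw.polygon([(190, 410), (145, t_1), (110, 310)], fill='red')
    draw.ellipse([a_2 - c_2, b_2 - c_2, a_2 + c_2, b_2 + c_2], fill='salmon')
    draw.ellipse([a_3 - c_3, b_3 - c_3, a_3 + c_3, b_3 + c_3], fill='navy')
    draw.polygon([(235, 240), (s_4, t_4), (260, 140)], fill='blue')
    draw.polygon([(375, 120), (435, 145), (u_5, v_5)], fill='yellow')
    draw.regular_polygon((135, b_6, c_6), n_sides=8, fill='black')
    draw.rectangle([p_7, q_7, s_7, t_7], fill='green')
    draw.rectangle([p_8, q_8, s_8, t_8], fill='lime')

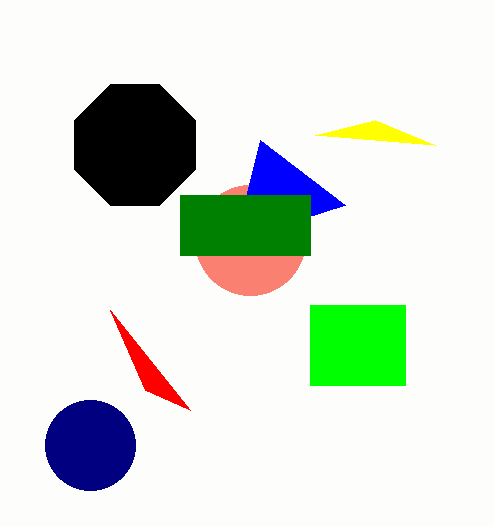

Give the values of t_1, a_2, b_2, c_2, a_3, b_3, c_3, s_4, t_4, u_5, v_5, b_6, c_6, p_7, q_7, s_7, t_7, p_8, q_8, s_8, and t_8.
t_1 = 390; a_2 = 250; b_2 = 240; c_2 = 55; a_3 = 90; b_3 = 445; c_3 = 45; s_4 = 345; t_4 = 205; u_5 = 315; v_5 = 135; b_6 = 145; c_6 = 65; p_7 = 180; q_7 = 195; s_7 = 310; t_7 = 255; p_8 = 310; q_8 = 305; s_8 = 405; t_8 = 385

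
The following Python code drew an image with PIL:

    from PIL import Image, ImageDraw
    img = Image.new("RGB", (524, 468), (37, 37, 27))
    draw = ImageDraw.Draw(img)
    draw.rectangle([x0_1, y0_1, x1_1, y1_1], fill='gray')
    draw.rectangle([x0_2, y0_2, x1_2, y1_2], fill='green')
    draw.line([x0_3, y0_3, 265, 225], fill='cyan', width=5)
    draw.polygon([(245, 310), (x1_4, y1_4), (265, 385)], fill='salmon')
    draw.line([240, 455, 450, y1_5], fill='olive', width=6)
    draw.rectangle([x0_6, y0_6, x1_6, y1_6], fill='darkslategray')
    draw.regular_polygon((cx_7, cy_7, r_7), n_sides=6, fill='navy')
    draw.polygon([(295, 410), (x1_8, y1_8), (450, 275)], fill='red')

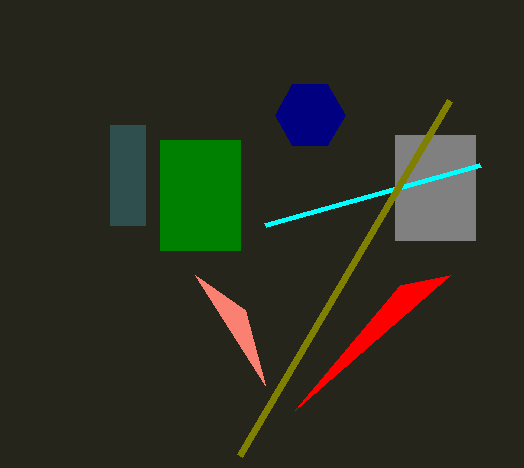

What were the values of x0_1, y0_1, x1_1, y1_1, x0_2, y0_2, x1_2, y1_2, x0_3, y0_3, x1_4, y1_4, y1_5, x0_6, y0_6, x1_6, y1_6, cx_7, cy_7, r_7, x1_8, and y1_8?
x0_1 = 395; y0_1 = 135; x1_1 = 475; y1_1 = 240; x0_2 = 160; y0_2 = 140; x1_2 = 240; y1_2 = 250; x0_3 = 480; y0_3 = 165; x1_4 = 195; y1_4 = 275; y1_5 = 100; x0_6 = 110; y0_6 = 125; x1_6 = 145; y1_6 = 225; cx_7 = 310; cy_7 = 115; r_7 = 35; x1_8 = 400; y1_8 = 285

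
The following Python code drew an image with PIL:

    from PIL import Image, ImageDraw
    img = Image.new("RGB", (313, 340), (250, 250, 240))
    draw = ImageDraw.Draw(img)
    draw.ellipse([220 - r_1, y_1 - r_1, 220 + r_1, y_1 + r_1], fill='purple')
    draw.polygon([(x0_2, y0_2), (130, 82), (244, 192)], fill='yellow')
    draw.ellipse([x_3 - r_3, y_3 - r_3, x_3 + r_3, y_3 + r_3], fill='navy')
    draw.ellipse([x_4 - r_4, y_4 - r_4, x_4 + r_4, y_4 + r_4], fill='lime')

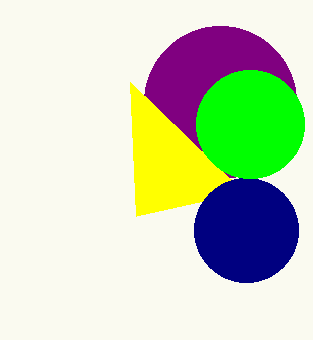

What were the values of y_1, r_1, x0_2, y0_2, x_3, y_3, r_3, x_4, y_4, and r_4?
y_1 = 102; r_1 = 76; x0_2 = 136; y0_2 = 216; x_3 = 246; y_3 = 230; r_3 = 52; x_4 = 250; y_4 = 124; r_4 = 54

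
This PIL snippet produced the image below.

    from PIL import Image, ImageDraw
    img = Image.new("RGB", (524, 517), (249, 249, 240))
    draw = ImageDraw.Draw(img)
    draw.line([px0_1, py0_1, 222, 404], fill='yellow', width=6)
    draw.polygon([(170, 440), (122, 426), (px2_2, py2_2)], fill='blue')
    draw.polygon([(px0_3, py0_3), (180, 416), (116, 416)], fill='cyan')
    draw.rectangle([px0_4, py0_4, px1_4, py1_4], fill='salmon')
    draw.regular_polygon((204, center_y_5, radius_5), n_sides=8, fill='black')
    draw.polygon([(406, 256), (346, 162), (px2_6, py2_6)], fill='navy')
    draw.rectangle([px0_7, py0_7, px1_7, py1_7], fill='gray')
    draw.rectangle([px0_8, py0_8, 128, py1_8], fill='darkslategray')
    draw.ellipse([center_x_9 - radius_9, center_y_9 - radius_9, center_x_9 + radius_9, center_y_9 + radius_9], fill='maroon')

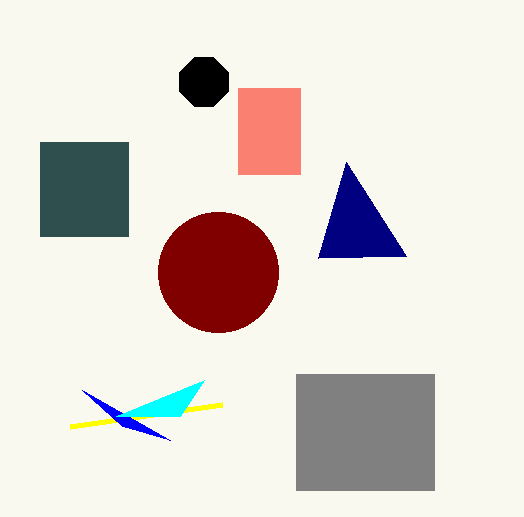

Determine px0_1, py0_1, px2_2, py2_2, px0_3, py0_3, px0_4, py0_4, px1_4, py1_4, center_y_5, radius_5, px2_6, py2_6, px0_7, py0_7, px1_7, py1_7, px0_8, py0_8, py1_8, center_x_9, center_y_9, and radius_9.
px0_1 = 70, py0_1 = 426, px2_2 = 82, py2_2 = 390, px0_3 = 204, py0_3 = 380, px0_4 = 238, py0_4 = 88, px1_4 = 300, py1_4 = 174, center_y_5 = 82, radius_5 = 26, px2_6 = 318, py2_6 = 258, px0_7 = 296, py0_7 = 374, px1_7 = 434, py1_7 = 490, px0_8 = 40, py0_8 = 142, py1_8 = 236, center_x_9 = 218, center_y_9 = 272, radius_9 = 60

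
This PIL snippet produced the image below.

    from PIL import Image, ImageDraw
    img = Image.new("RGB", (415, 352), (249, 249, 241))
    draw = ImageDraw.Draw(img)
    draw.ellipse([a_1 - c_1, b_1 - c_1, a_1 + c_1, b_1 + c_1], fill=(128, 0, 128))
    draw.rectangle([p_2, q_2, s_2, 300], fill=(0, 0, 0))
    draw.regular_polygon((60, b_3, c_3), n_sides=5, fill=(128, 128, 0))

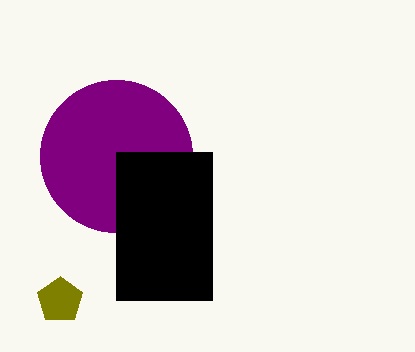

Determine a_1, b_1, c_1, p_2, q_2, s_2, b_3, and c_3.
a_1 = 116; b_1 = 156; c_1 = 76; p_2 = 116; q_2 = 152; s_2 = 212; b_3 = 300; c_3 = 24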